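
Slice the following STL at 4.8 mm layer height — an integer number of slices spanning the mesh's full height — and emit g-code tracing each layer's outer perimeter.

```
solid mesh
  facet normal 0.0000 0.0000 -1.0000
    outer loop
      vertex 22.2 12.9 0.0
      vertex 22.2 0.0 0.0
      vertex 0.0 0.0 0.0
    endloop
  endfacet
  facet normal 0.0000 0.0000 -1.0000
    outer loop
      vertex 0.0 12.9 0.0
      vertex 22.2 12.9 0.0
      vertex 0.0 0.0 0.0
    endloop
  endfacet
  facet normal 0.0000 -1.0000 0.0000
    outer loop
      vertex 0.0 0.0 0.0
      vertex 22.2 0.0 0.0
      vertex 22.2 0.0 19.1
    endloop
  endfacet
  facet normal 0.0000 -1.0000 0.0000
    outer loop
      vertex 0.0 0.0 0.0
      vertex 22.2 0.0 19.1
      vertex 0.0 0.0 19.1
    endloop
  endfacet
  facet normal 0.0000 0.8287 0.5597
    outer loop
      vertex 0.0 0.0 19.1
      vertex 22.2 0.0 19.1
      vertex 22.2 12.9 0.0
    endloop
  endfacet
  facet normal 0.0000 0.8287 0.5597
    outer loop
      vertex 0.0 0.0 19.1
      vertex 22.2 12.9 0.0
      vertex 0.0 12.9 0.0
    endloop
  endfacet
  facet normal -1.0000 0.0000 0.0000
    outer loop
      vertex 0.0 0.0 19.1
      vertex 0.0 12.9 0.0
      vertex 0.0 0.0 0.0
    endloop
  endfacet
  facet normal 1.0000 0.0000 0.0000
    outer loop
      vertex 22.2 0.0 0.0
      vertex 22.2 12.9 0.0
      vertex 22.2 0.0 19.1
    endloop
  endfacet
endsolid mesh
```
; perimeter-only toolpath
G21 ; units = mm
G90 ; absolute positioning
G28 ; home
; layer 1
G0 Z4.8
G0 X0.0 Y0.0
G1 X22.2 Y0.0
G1 X22.2 Y9.7
G1 X0.0 Y9.7
G1 X0.0 Y0.0
; layer 2
G0 Z9.6
G0 X0.0 Y0.0
G1 X22.2 Y0.0
G1 X22.2 Y6.5
G1 X0.0 Y6.5
G1 X0.0 Y0.0
; layer 3
G0 Z14.3
G0 X0.0 Y0.0
G1 X22.2 Y0.0
G1 X22.2 Y3.2
G1 X0.0 Y3.2
G1 X0.0 Y0.0
M2 ; end

The solid is a wedge (ramp): 22.2 × 12.9 mm base, rising to 19.1 mm along the y=0 edge and sloping linearly to z=0 at y=12.9. Slicing at Δz = 4.8 mm — 4 equal slices spanning the solid's height, so layer i sits at z = i·h/4 — gives 3 non-empty perimeters. Each is a 4-segment closed polygon; G0 lifts to the layer z and rapids to the start vertex, then G1 traces the edges. The cross-section shrinks linearly with z (the slice at the apex is degenerate and omitted).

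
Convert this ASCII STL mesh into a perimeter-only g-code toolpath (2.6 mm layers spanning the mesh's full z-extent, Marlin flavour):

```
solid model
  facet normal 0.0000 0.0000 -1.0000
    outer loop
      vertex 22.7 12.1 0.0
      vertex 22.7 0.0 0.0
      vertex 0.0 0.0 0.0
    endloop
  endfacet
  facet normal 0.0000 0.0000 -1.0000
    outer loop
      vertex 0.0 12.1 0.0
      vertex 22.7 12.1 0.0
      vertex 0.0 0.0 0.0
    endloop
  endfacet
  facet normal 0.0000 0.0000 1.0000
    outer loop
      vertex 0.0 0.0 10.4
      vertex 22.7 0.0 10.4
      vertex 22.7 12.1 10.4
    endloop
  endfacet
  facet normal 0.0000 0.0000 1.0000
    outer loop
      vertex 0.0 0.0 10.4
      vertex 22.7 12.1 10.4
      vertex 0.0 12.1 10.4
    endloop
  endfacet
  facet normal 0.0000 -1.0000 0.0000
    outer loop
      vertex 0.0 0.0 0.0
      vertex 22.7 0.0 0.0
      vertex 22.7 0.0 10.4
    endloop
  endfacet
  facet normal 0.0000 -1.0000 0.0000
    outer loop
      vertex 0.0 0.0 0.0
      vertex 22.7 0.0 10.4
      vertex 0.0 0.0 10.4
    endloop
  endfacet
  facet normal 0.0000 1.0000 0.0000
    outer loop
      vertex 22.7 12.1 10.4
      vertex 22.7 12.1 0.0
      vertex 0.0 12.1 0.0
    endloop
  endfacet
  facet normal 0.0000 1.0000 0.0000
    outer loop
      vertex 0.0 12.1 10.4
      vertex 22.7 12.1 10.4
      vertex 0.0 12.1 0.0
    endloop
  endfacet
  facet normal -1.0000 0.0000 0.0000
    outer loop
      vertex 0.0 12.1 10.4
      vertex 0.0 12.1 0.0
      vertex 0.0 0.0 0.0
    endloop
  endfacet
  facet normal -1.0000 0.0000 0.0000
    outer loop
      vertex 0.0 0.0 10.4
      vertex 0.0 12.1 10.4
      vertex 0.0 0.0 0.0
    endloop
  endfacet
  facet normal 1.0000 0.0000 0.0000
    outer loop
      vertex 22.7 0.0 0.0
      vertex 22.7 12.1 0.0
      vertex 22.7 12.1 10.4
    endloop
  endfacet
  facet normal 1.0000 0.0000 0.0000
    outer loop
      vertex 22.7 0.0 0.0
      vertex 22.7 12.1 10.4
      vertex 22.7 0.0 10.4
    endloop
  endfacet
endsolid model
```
; perimeter-only toolpath
G21 ; units = mm
G90 ; absolute positioning
G28 ; home
; layer 1
G0 Z2.6
G0 X0.0 Y0.0
G1 X22.7 Y0.0
G1 X22.7 Y12.1
G1 X0.0 Y12.1
G1 X0.0 Y0.0
; layer 2
G0 Z5.2
G0 X0.0 Y0.0
G1 X22.7 Y0.0
G1 X22.7 Y12.1
G1 X0.0 Y12.1
G1 X0.0 Y0.0
; layer 3
G0 Z7.8
G0 X0.0 Y0.0
G1 X22.7 Y0.0
G1 X22.7 Y12.1
G1 X0.0 Y12.1
G1 X0.0 Y0.0
; layer 4
G0 Z10.4
G0 X0.0 Y0.0
G1 X22.7 Y0.0
G1 X22.7 Y12.1
G1 X0.0 Y12.1
G1 X0.0 Y0.0
M2 ; end

The solid is a rectangular box, roughly 22.7 × 12.1 mm footprint and 10.4 mm tall. Slicing at Δz = 2.6 mm — 4 equal slices spanning the solid's height, so layer i sits at z = i·h/4 — gives 4 non-empty perimeters. Each is a 4-segment closed polygon; G0 lifts to the layer z and rapids to the start vertex, then G1 traces the edges.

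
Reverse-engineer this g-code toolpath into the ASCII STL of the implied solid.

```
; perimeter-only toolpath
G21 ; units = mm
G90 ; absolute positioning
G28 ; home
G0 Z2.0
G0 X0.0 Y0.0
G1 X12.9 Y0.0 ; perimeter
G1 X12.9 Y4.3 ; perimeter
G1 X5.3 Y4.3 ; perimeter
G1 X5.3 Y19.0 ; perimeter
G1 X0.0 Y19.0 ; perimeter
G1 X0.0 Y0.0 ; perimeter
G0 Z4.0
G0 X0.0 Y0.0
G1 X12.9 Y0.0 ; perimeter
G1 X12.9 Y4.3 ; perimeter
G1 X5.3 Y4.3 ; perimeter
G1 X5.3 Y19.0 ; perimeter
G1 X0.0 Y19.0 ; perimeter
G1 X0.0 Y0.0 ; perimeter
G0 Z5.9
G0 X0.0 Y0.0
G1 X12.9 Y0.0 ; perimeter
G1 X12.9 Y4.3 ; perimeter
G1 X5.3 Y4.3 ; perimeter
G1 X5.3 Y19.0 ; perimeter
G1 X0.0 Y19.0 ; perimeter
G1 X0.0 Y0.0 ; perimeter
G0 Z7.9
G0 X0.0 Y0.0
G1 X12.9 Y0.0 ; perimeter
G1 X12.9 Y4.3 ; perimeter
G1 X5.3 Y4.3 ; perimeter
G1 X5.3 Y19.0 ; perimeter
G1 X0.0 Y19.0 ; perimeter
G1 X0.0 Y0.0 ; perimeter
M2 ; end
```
solid part
  facet normal 0.0000 0.0000 -1.0000
    outer loop
      vertex 12.9 4.3 0.0
      vertex 12.9 0.0 0.0
      vertex 0.0 0.0 0.0
    endloop
  endfacet
  facet normal 0.0000 0.0000 -1.0000
    outer loop
      vertex 5.3 4.3 0.0
      vertex 12.9 4.3 0.0
      vertex 0.0 0.0 0.0
    endloop
  endfacet
  facet normal 0.0000 0.0000 -1.0000
    outer loop
      vertex 5.3 19.0 0.0
      vertex 5.3 4.3 0.0
      vertex 0.0 0.0 0.0
    endloop
  endfacet
  facet normal 0.0000 0.0000 -1.0000
    outer loop
      vertex 0.0 19.0 0.0
      vertex 5.3 19.0 0.0
      vertex 0.0 0.0 0.0
    endloop
  endfacet
  facet normal 0.0000 0.0000 1.0000
    outer loop
      vertex 0.0 0.0 7.9
      vertex 12.9 0.0 7.9
      vertex 12.9 4.3 7.9
    endloop
  endfacet
  facet normal 0.0000 0.0000 1.0000
    outer loop
      vertex 0.0 0.0 7.9
      vertex 12.9 4.3 7.9
      vertex 5.3 4.3 7.9
    endloop
  endfacet
  facet normal 0.0000 0.0000 1.0000
    outer loop
      vertex 0.0 0.0 7.9
      vertex 5.3 4.3 7.9
      vertex 5.3 19.0 7.9
    endloop
  endfacet
  facet normal 0.0000 0.0000 1.0000
    outer loop
      vertex 0.0 0.0 7.9
      vertex 5.3 19.0 7.9
      vertex 0.0 19.0 7.9
    endloop
  endfacet
  facet normal 0.0000 -1.0000 0.0000
    outer loop
      vertex 0.0 0.0 0.0
      vertex 12.9 0.0 0.0
      vertex 12.9 0.0 7.9
    endloop
  endfacet
  facet normal 0.0000 -1.0000 0.0000
    outer loop
      vertex 0.0 0.0 0.0
      vertex 12.9 0.0 7.9
      vertex 0.0 0.0 7.9
    endloop
  endfacet
  facet normal 1.0000 0.0000 0.0000
    outer loop
      vertex 12.9 0.0 0.0
      vertex 12.9 4.3 0.0
      vertex 12.9 4.3 7.9
    endloop
  endfacet
  facet normal 1.0000 0.0000 0.0000
    outer loop
      vertex 12.9 0.0 0.0
      vertex 12.9 4.3 7.9
      vertex 12.9 0.0 7.9
    endloop
  endfacet
  facet normal 0.0000 1.0000 0.0000
    outer loop
      vertex 12.9 4.3 0.0
      vertex 5.3 4.3 0.0
      vertex 5.3 4.3 7.9
    endloop
  endfacet
  facet normal 0.0000 1.0000 0.0000
    outer loop
      vertex 12.9 4.3 0.0
      vertex 5.3 4.3 7.9
      vertex 12.9 4.3 7.9
    endloop
  endfacet
  facet normal 1.0000 0.0000 0.0000
    outer loop
      vertex 5.3 4.3 0.0
      vertex 5.3 19.0 0.0
      vertex 5.3 19.0 7.9
    endloop
  endfacet
  facet normal 1.0000 0.0000 0.0000
    outer loop
      vertex 5.3 4.3 0.0
      vertex 5.3 19.0 7.9
      vertex 5.3 4.3 7.9
    endloop
  endfacet
  facet normal 0.0000 1.0000 0.0000
    outer loop
      vertex 5.3 19.0 0.0
      vertex 0.0 19.0 0.0
      vertex 0.0 19.0 7.9
    endloop
  endfacet
  facet normal 0.0000 1.0000 0.0000
    outer loop
      vertex 5.3 19.0 0.0
      vertex 0.0 19.0 7.9
      vertex 5.3 19.0 7.9
    endloop
  endfacet
  facet normal -1.0000 0.0000 0.0000
    outer loop
      vertex 0.0 19.0 0.0
      vertex 0.0 0.0 0.0
      vertex 0.0 0.0 7.9
    endloop
  endfacet
  facet normal -1.0000 0.0000 0.0000
    outer loop
      vertex 0.0 19.0 0.0
      vertex 0.0 0.0 7.9
      vertex 0.0 19.0 7.9
    endloop
  endfacet
endsolid part

The G0 Z moves step by Δz≈2.0 mm. Every layer's G1 loop is the same polygon, so the solid is a straight extrusion of it from z=0 to z≈7.9. Closing with flat bottom and top caps and triangulating gives 20 facets — an L-shaped prism: outer 12.9 × 19 mm, arm thicknesses ≈ 4.3 mm (horizontal) and 5.3 mm (vertical), extruded 7.9 mm in z.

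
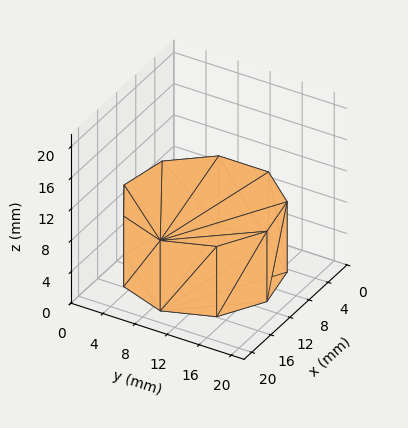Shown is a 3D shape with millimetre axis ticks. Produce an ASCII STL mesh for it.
Reading the render: the shape is a regular 9-sided prism (a cylinder approximated with 9 flat sides), circumscribed radius ≈ 9 mm, height ≈ 9 mm (dimensions read to the nearest mm from the axis ticks). For the STL, each face is triangulated and given an outward normal.

solid part
  facet normal 0.0000 0.0000 -1.0000
    outer loop
      vertex 10.6 17.9 0.0
      vertex 15.9 14.8 0.0
      vertex 18.0 9.0 0.0
    endloop
  endfacet
  facet normal 0.0000 0.0000 -1.0000
    outer loop
      vertex 4.5 16.8 0.0
      vertex 10.6 17.9 0.0
      vertex 18.0 9.0 0.0
    endloop
  endfacet
  facet normal 0.0000 0.0000 -1.0000
    outer loop
      vertex 0.5 12.1 0.0
      vertex 4.5 16.8 0.0
      vertex 18.0 9.0 0.0
    endloop
  endfacet
  facet normal 0.0000 0.0000 -1.0000
    outer loop
      vertex 0.5 5.9 0.0
      vertex 0.5 12.1 0.0
      vertex 18.0 9.0 0.0
    endloop
  endfacet
  facet normal 0.0000 0.0000 -1.0000
    outer loop
      vertex 4.5 1.2 0.0
      vertex 0.5 5.9 0.0
      vertex 18.0 9.0 0.0
    endloop
  endfacet
  facet normal 0.0000 0.0000 -1.0000
    outer loop
      vertex 10.6 0.1 0.0
      vertex 4.5 1.2 0.0
      vertex 18.0 9.0 0.0
    endloop
  endfacet
  facet normal 0.0000 0.0000 -1.0000
    outer loop
      vertex 15.9 3.2 0.0
      vertex 10.6 0.1 0.0
      vertex 18.0 9.0 0.0
    endloop
  endfacet
  facet normal 0.0000 0.0000 1.0000
    outer loop
      vertex 18.0 9.0 9.0
      vertex 15.9 14.8 9.0
      vertex 10.6 17.9 9.0
    endloop
  endfacet
  facet normal 0.0000 0.0000 1.0000
    outer loop
      vertex 18.0 9.0 9.0
      vertex 10.6 17.9 9.0
      vertex 4.5 16.8 9.0
    endloop
  endfacet
  facet normal 0.0000 0.0000 1.0000
    outer loop
      vertex 18.0 9.0 9.0
      vertex 4.5 16.8 9.0
      vertex 0.5 12.1 9.0
    endloop
  endfacet
  facet normal 0.0000 0.0000 1.0000
    outer loop
      vertex 18.0 9.0 9.0
      vertex 0.5 12.1 9.0
      vertex 0.5 5.9 9.0
    endloop
  endfacet
  facet normal 0.0000 0.0000 1.0000
    outer loop
      vertex 18.0 9.0 9.0
      vertex 0.5 5.9 9.0
      vertex 4.5 1.2 9.0
    endloop
  endfacet
  facet normal 0.0000 0.0000 1.0000
    outer loop
      vertex 18.0 9.0 9.0
      vertex 4.5 1.2 9.0
      vertex 10.6 0.1 9.0
    endloop
  endfacet
  facet normal 0.0000 0.0000 1.0000
    outer loop
      vertex 18.0 9.0 9.0
      vertex 10.6 0.1 9.0
      vertex 15.9 3.2 9.0
    endloop
  endfacet
  facet normal 0.9403 0.3404 0.0000
    outer loop
      vertex 18.0 9.0 0.0
      vertex 15.9 14.8 0.0
      vertex 15.9 14.8 9.0
    endloop
  endfacet
  facet normal 0.9403 0.3404 0.0000
    outer loop
      vertex 18.0 9.0 0.0
      vertex 15.9 14.8 9.0
      vertex 18.0 9.0 9.0
    endloop
  endfacet
  facet normal 0.5049 0.8632 0.0000
    outer loop
      vertex 15.9 14.8 0.0
      vertex 10.6 17.9 0.0
      vertex 10.6 17.9 9.0
    endloop
  endfacet
  facet normal 0.5049 0.8632 0.0000
    outer loop
      vertex 15.9 14.8 0.0
      vertex 10.6 17.9 9.0
      vertex 15.9 14.8 9.0
    endloop
  endfacet
  facet normal -0.1775 0.9841 0.0000
    outer loop
      vertex 10.6 17.9 0.0
      vertex 4.5 16.8 0.0
      vertex 4.5 16.8 9.0
    endloop
  endfacet
  facet normal -0.1775 0.9841 0.0000
    outer loop
      vertex 10.6 17.9 0.0
      vertex 4.5 16.8 9.0
      vertex 10.6 17.9 9.0
    endloop
  endfacet
  facet normal -0.7615 0.6481 0.0000
    outer loop
      vertex 4.5 16.8 0.0
      vertex 0.5 12.1 0.0
      vertex 0.5 12.1 9.0
    endloop
  endfacet
  facet normal -0.7615 0.6481 0.0000
    outer loop
      vertex 4.5 16.8 0.0
      vertex 0.5 12.1 9.0
      vertex 4.5 16.8 9.0
    endloop
  endfacet
  facet normal -1.0000 0.0000 0.0000
    outer loop
      vertex 0.5 12.1 0.0
      vertex 0.5 5.9 0.0
      vertex 0.5 5.9 9.0
    endloop
  endfacet
  facet normal -1.0000 0.0000 0.0000
    outer loop
      vertex 0.5 12.1 0.0
      vertex 0.5 5.9 9.0
      vertex 0.5 12.1 9.0
    endloop
  endfacet
  facet normal -0.7615 -0.6481 0.0000
    outer loop
      vertex 0.5 5.9 0.0
      vertex 4.5 1.2 0.0
      vertex 4.5 1.2 9.0
    endloop
  endfacet
  facet normal -0.7615 -0.6481 0.0000
    outer loop
      vertex 0.5 5.9 0.0
      vertex 4.5 1.2 9.0
      vertex 0.5 5.9 9.0
    endloop
  endfacet
  facet normal -0.1775 -0.9841 0.0000
    outer loop
      vertex 4.5 1.2 0.0
      vertex 10.6 0.1 0.0
      vertex 10.6 0.1 9.0
    endloop
  endfacet
  facet normal -0.1775 -0.9841 0.0000
    outer loop
      vertex 4.5 1.2 0.0
      vertex 10.6 0.1 9.0
      vertex 4.5 1.2 9.0
    endloop
  endfacet
  facet normal 0.5049 -0.8632 0.0000
    outer loop
      vertex 10.6 0.1 0.0
      vertex 15.9 3.2 0.0
      vertex 15.9 3.2 9.0
    endloop
  endfacet
  facet normal 0.5049 -0.8632 0.0000
    outer loop
      vertex 10.6 0.1 0.0
      vertex 15.9 3.2 9.0
      vertex 10.6 0.1 9.0
    endloop
  endfacet
  facet normal 0.9403 -0.3404 0.0000
    outer loop
      vertex 15.9 3.2 0.0
      vertex 18.0 9.0 0.0
      vertex 18.0 9.0 9.0
    endloop
  endfacet
  facet normal 0.9403 -0.3404 0.0000
    outer loop
      vertex 15.9 3.2 0.0
      vertex 18.0 9.0 9.0
      vertex 15.9 3.2 9.0
    endloop
  endfacet
endsolid part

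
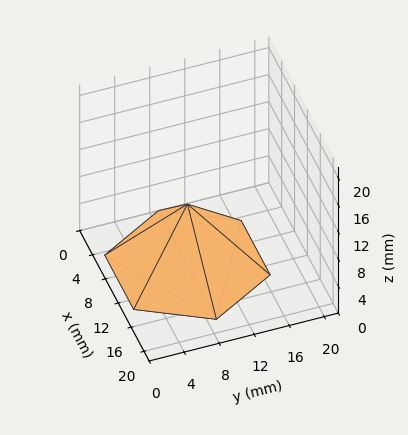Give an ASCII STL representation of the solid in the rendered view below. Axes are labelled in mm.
Reading the render: the shape is a regular 6-sided pyramid, base circumscribed radius ≈ 9 mm, apex at z ≈ 9 mm (dimensions read to the nearest mm from the axis ticks). For the STL, each face is triangulated and given an outward normal.

solid part
  facet normal 0.0000 0.0000 -1.0000
    outer loop
      vertex 4.50 16.79 0.00
      vertex 13.50 16.79 0.00
      vertex 18.00 9.00 0.00
    endloop
  endfacet
  facet normal 0.0000 0.0000 -1.0000
    outer loop
      vertex 0.00 9.00 0.00
      vertex 4.50 16.79 0.00
      vertex 18.00 9.00 0.00
    endloop
  endfacet
  facet normal 0.0000 0.0000 -1.0000
    outer loop
      vertex 4.50 1.21 0.00
      vertex 0.00 9.00 0.00
      vertex 18.00 9.00 0.00
    endloop
  endfacet
  facet normal 0.0000 0.0000 -1.0000
    outer loop
      vertex 13.50 1.21 0.00
      vertex 4.50 1.21 0.00
      vertex 18.00 9.00 0.00
    endloop
  endfacet
  facet normal 0.6546 0.3781 0.6546
    outer loop
      vertex 18.00 9.00 0.00
      vertex 13.50 16.79 0.00
      vertex 9.00 9.00 9.00
    endloop
  endfacet
  facet normal 0.0000 0.7561 0.6545
    outer loop
      vertex 13.50 16.79 0.00
      vertex 4.50 16.79 0.00
      vertex 9.00 9.00 9.00
    endloop
  endfacet
  facet normal -0.6546 0.3781 0.6546
    outer loop
      vertex 4.50 16.79 0.00
      vertex 0.00 9.00 0.00
      vertex 9.00 9.00 9.00
    endloop
  endfacet
  facet normal -0.6546 -0.3781 0.6546
    outer loop
      vertex 0.00 9.00 0.00
      vertex 4.50 1.21 0.00
      vertex 9.00 9.00 9.00
    endloop
  endfacet
  facet normal 0.0000 -0.7561 0.6545
    outer loop
      vertex 4.50 1.21 0.00
      vertex 13.50 1.21 0.00
      vertex 9.00 9.00 9.00
    endloop
  endfacet
  facet normal 0.6546 -0.3781 0.6546
    outer loop
      vertex 13.50 1.21 0.00
      vertex 18.00 9.00 0.00
      vertex 9.00 9.00 9.00
    endloop
  endfacet
endsolid part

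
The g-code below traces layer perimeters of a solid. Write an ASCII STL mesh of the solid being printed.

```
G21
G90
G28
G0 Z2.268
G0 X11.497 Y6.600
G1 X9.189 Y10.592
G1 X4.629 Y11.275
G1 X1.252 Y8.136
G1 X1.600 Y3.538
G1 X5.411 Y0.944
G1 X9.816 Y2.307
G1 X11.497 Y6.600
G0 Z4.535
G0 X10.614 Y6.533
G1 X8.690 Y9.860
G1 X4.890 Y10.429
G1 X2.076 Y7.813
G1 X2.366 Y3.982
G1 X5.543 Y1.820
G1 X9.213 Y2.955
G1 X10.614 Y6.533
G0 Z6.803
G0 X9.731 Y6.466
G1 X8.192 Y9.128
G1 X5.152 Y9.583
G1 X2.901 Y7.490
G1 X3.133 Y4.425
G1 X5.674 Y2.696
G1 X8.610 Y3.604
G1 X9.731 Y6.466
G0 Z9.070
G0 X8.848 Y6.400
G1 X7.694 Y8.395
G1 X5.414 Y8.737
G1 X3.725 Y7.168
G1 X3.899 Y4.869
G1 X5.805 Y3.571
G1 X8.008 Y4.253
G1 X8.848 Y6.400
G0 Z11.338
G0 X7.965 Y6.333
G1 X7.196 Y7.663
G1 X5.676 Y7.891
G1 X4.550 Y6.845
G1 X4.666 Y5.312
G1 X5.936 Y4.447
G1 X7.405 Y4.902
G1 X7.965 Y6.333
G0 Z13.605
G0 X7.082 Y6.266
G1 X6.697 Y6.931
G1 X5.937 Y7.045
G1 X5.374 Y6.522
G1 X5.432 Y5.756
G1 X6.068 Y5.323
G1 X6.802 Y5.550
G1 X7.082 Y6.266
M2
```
solid part
  facet normal 0.0000 0.0000 -1.0000
    outer loop
      vertex 4.367 12.121 0.000
      vertex 9.687 11.324 0.000
      vertex 12.380 6.667 0.000
    endloop
  endfacet
  facet normal 0.0000 0.0000 -1.0000
    outer loop
      vertex 0.427 8.459 0.000
      vertex 4.367 12.121 0.000
      vertex 12.380 6.667 0.000
    endloop
  endfacet
  facet normal 0.0000 0.0000 -1.0000
    outer loop
      vertex 0.833 3.095 0.000
      vertex 0.427 8.459 0.000
      vertex 12.380 6.667 0.000
    endloop
  endfacet
  facet normal 0.0000 0.0000 -1.0000
    outer loop
      vertex 5.280 0.068 0.000
      vertex 0.833 3.095 0.000
      vertex 12.380 6.667 0.000
    endloop
  endfacet
  facet normal 0.0000 0.0000 -1.0000
    outer loop
      vertex 10.419 1.658 0.000
      vertex 5.280 0.068 0.000
      vertex 12.380 6.667 0.000
    endloop
  endfacet
  facet normal 0.8166 0.4722 0.3319
    outer loop
      vertex 12.380 6.667 0.000
      vertex 9.687 11.324 0.000
      vertex 6.199 6.199 15.873
    endloop
  endfacet
  facet normal 0.1398 0.9329 0.3319
    outer loop
      vertex 9.687 11.324 0.000
      vertex 4.367 12.121 0.000
      vertex 6.199 6.199 15.873
    endloop
  endfacet
  facet normal -0.6422 0.6910 0.3319
    outer loop
      vertex 4.367 12.121 0.000
      vertex 0.427 8.459 0.000
      vertex 6.199 6.199 15.873
    endloop
  endfacet
  facet normal -0.9406 -0.0712 0.3319
    outer loop
      vertex 0.427 8.459 0.000
      vertex 0.833 3.095 0.000
      vertex 6.199 6.199 15.873
    endloop
  endfacet
  facet normal -0.5308 -0.7798 0.3319
    outer loop
      vertex 0.833 3.095 0.000
      vertex 5.280 0.068 0.000
      vertex 6.199 6.199 15.873
    endloop
  endfacet
  facet normal 0.2788 -0.9012 0.3319
    outer loop
      vertex 5.280 0.068 0.000
      vertex 10.419 1.658 0.000
      vertex 6.199 6.199 15.873
    endloop
  endfacet
  facet normal 0.8784 -0.3439 0.3319
    outer loop
      vertex 10.419 1.658 0.000
      vertex 12.380 6.667 0.000
      vertex 6.199 6.199 15.873
    endloop
  endfacet
endsolid part

The G0 Z moves step by Δz≈2.268 mm. The G1 loops shrink linearly with z, so the solid tapers from its base footprint up to z≈15.9. Closing with a flat bottom cap and the tapered top and triangulating gives 12 facets — a regular 7-sided pyramid, base circumscribed radius ≈ 6.2 mm, apex at z ≈ 15.9 mm.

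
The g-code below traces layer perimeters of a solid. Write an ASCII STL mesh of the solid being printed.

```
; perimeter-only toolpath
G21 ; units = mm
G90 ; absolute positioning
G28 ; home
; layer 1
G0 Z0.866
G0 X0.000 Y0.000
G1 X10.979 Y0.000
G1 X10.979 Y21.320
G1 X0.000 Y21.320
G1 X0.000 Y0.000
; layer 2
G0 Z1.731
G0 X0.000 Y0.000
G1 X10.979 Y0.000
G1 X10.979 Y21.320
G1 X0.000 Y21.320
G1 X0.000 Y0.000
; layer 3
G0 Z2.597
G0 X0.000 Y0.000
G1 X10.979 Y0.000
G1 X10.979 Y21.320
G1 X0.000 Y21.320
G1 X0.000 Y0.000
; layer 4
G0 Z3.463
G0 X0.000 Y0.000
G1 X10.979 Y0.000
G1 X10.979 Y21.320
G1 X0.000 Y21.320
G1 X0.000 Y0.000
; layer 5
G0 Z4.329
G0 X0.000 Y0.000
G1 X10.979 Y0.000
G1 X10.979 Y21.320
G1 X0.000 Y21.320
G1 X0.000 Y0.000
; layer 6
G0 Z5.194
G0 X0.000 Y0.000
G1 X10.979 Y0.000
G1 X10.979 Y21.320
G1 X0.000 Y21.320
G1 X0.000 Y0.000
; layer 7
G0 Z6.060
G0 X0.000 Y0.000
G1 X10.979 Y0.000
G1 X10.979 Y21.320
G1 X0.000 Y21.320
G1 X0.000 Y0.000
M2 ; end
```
solid part
  facet normal 0.0000 0.0000 -1.0000
    outer loop
      vertex 10.979 21.320 0.000
      vertex 10.979 0.000 0.000
      vertex 0.000 0.000 0.000
    endloop
  endfacet
  facet normal 0.0000 0.0000 -1.0000
    outer loop
      vertex 0.000 21.320 0.000
      vertex 10.979 21.320 0.000
      vertex 0.000 0.000 0.000
    endloop
  endfacet
  facet normal 0.0000 0.0000 1.0000
    outer loop
      vertex 0.000 0.000 6.060
      vertex 10.979 0.000 6.060
      vertex 10.979 21.320 6.060
    endloop
  endfacet
  facet normal 0.0000 0.0000 1.0000
    outer loop
      vertex 0.000 0.000 6.060
      vertex 10.979 21.320 6.060
      vertex 0.000 21.320 6.060
    endloop
  endfacet
  facet normal 0.0000 -1.0000 0.0000
    outer loop
      vertex 0.000 0.000 0.000
      vertex 10.979 0.000 0.000
      vertex 10.979 0.000 6.060
    endloop
  endfacet
  facet normal 0.0000 -1.0000 0.0000
    outer loop
      vertex 0.000 0.000 0.000
      vertex 10.979 0.000 6.060
      vertex 0.000 0.000 6.060
    endloop
  endfacet
  facet normal 0.0000 1.0000 0.0000
    outer loop
      vertex 10.979 21.320 6.060
      vertex 10.979 21.320 0.000
      vertex 0.000 21.320 0.000
    endloop
  endfacet
  facet normal 0.0000 1.0000 0.0000
    outer loop
      vertex 0.000 21.320 6.060
      vertex 10.979 21.320 6.060
      vertex 0.000 21.320 0.000
    endloop
  endfacet
  facet normal -1.0000 0.0000 0.0000
    outer loop
      vertex 0.000 21.320 6.060
      vertex 0.000 21.320 0.000
      vertex 0.000 0.000 0.000
    endloop
  endfacet
  facet normal -1.0000 0.0000 0.0000
    outer loop
      vertex 0.000 0.000 6.060
      vertex 0.000 21.320 6.060
      vertex 0.000 0.000 0.000
    endloop
  endfacet
  facet normal 1.0000 0.0000 0.0000
    outer loop
      vertex 10.979 0.000 0.000
      vertex 10.979 21.320 0.000
      vertex 10.979 21.320 6.060
    endloop
  endfacet
  facet normal 1.0000 0.0000 0.0000
    outer loop
      vertex 10.979 0.000 0.000
      vertex 10.979 21.320 6.060
      vertex 10.979 0.000 6.060
    endloop
  endfacet
endsolid part

The G0 Z moves step by Δz≈0.866 mm. Every layer's G1 loop is the same polygon, so the solid is a straight extrusion of it from z=0 to z≈6.06. Closing with flat bottom and top caps and triangulating gives 12 facets — a rectangular box, roughly 11 × 21.3 mm footprint and 6.06 mm tall.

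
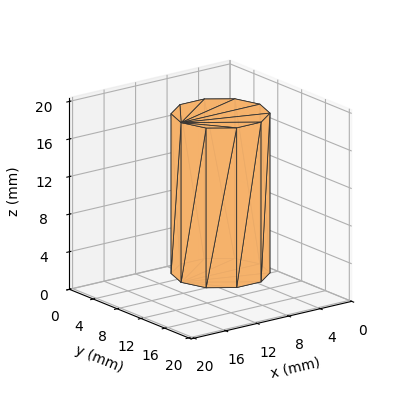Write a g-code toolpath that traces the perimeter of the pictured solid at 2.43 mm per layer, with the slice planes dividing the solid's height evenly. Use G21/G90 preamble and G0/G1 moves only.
Reading the render: the shape is a regular 10-sided prism (a cylinder approximated with 10 flat sides), circumscribed radius ≈ 5 mm, height ≈ 17 mm (dimensions read to the nearest mm from the axis ticks). For the g-code, the solid's height is divided into equal slices at the stated Δz and each level perimeter traced with G1 moves after a G0 lift.

; perimeter-only toolpath
G21 ; units = mm
G90 ; absolute positioning
G28 ; home
; layer 1
G0 Z2.43
G0 X10.00 Y5.00
G1 X9.05 Y7.94
G1 X6.55 Y9.76
G1 X3.45 Y9.76
G1 X0.95 Y7.94
G1 X0.00 Y5.00
G1 X0.95 Y2.06
G1 X3.45 Y0.24
G1 X6.55 Y0.24
G1 X9.05 Y2.06
G1 X10.00 Y5.00
; layer 2
G0 Z4.86
G0 X10.00 Y5.00
G1 X9.05 Y7.94
G1 X6.55 Y9.76
G1 X3.45 Y9.76
G1 X0.95 Y7.94
G1 X0.00 Y5.00
G1 X0.95 Y2.06
G1 X3.45 Y0.24
G1 X6.55 Y0.24
G1 X9.05 Y2.06
G1 X10.00 Y5.00
; layer 3
G0 Z7.29
G0 X10.00 Y5.00
G1 X9.05 Y7.94
G1 X6.55 Y9.76
G1 X3.45 Y9.76
G1 X0.95 Y7.94
G1 X0.00 Y5.00
G1 X0.95 Y2.06
G1 X3.45 Y0.24
G1 X6.55 Y0.24
G1 X9.05 Y2.06
G1 X10.00 Y5.00
; layer 4
G0 Z9.71
G0 X10.00 Y5.00
G1 X9.05 Y7.94
G1 X6.55 Y9.76
G1 X3.45 Y9.76
G1 X0.95 Y7.94
G1 X0.00 Y5.00
G1 X0.95 Y2.06
G1 X3.45 Y0.24
G1 X6.55 Y0.24
G1 X9.05 Y2.06
G1 X10.00 Y5.00
; layer 5
G0 Z12.14
G0 X10.00 Y5.00
G1 X9.05 Y7.94
G1 X6.55 Y9.76
G1 X3.45 Y9.76
G1 X0.95 Y7.94
G1 X0.00 Y5.00
G1 X0.95 Y2.06
G1 X3.45 Y0.24
G1 X6.55 Y0.24
G1 X9.05 Y2.06
G1 X10.00 Y5.00
; layer 6
G0 Z14.57
G0 X10.00 Y5.00
G1 X9.05 Y7.94
G1 X6.55 Y9.76
G1 X3.45 Y9.76
G1 X0.95 Y7.94
G1 X0.00 Y5.00
G1 X0.95 Y2.06
G1 X3.45 Y0.24
G1 X6.55 Y0.24
G1 X9.05 Y2.06
G1 X10.00 Y5.00
; layer 7
G0 Z17.00
G0 X10.00 Y5.00
G1 X9.05 Y7.94
G1 X6.55 Y9.76
G1 X3.45 Y9.76
G1 X0.95 Y7.94
G1 X0.00 Y5.00
G1 X0.95 Y2.06
G1 X3.45 Y0.24
G1 X6.55 Y0.24
G1 X9.05 Y2.06
G1 X10.00 Y5.00
M2 ; end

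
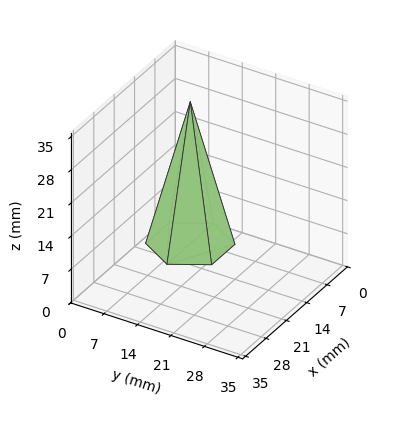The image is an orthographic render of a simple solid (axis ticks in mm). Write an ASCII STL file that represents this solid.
Reading the render: the shape is a regular 6-sided pyramid, base circumscribed radius ≈ 8 mm, apex at z ≈ 30 mm (dimensions read to the nearest mm from the axis ticks). For the STL, each face is triangulated and given an outward normal.

solid part
  facet normal 0.0000 0.0000 -1.0000
    outer loop
      vertex 4.0 14.9 0.0
      vertex 12.0 14.9 0.0
      vertex 16.0 8.0 0.0
    endloop
  endfacet
  facet normal 0.0000 0.0000 -1.0000
    outer loop
      vertex 0.0 8.0 0.0
      vertex 4.0 14.9 0.0
      vertex 16.0 8.0 0.0
    endloop
  endfacet
  facet normal 0.0000 0.0000 -1.0000
    outer loop
      vertex 4.0 1.1 0.0
      vertex 0.0 8.0 0.0
      vertex 16.0 8.0 0.0
    endloop
  endfacet
  facet normal 0.0000 0.0000 -1.0000
    outer loop
      vertex 12.0 1.1 0.0
      vertex 4.0 1.1 0.0
      vertex 16.0 8.0 0.0
    endloop
  endfacet
  facet normal 0.8430 0.4887 0.2248
    outer loop
      vertex 16.0 8.0 0.0
      vertex 12.0 14.9 0.0
      vertex 8.0 8.0 30.0
    endloop
  endfacet
  facet normal 0.0000 0.9746 0.2241
    outer loop
      vertex 12.0 14.9 0.0
      vertex 4.0 14.9 0.0
      vertex 8.0 8.0 30.0
    endloop
  endfacet
  facet normal -0.8430 0.4887 0.2248
    outer loop
      vertex 4.0 14.9 0.0
      vertex 0.0 8.0 0.0
      vertex 8.0 8.0 30.0
    endloop
  endfacet
  facet normal -0.8430 -0.4887 0.2248
    outer loop
      vertex 0.0 8.0 0.0
      vertex 4.0 1.1 0.0
      vertex 8.0 8.0 30.0
    endloop
  endfacet
  facet normal 0.0000 -0.9746 0.2241
    outer loop
      vertex 4.0 1.1 0.0
      vertex 12.0 1.1 0.0
      vertex 8.0 8.0 30.0
    endloop
  endfacet
  facet normal 0.8430 -0.4887 0.2248
    outer loop
      vertex 12.0 1.1 0.0
      vertex 16.0 8.0 0.0
      vertex 8.0 8.0 30.0
    endloop
  endfacet
endsolid part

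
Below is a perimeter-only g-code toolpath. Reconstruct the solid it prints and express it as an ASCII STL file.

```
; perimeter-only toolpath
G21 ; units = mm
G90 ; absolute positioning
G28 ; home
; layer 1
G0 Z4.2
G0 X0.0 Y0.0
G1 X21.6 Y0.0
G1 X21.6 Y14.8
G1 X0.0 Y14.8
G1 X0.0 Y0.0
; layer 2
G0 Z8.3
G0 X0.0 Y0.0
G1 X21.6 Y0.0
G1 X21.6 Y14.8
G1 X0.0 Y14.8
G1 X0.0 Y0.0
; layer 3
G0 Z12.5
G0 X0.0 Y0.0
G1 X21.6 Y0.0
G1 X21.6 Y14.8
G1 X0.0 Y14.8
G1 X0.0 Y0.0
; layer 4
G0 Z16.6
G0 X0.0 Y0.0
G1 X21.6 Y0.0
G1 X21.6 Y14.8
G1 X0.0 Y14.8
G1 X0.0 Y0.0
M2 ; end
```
solid part
  facet normal 0.0000 0.0000 -1.0000
    outer loop
      vertex 21.6 14.8 0.0
      vertex 21.6 0.0 0.0
      vertex 0.0 0.0 0.0
    endloop
  endfacet
  facet normal 0.0000 0.0000 -1.0000
    outer loop
      vertex 0.0 14.8 0.0
      vertex 21.6 14.8 0.0
      vertex 0.0 0.0 0.0
    endloop
  endfacet
  facet normal 0.0000 0.0000 1.0000
    outer loop
      vertex 0.0 0.0 16.6
      vertex 21.6 0.0 16.6
      vertex 21.6 14.8 16.6
    endloop
  endfacet
  facet normal 0.0000 0.0000 1.0000
    outer loop
      vertex 0.0 0.0 16.6
      vertex 21.6 14.8 16.6
      vertex 0.0 14.8 16.6
    endloop
  endfacet
  facet normal 0.0000 -1.0000 0.0000
    outer loop
      vertex 0.0 0.0 0.0
      vertex 21.6 0.0 0.0
      vertex 21.6 0.0 16.6
    endloop
  endfacet
  facet normal 0.0000 -1.0000 0.0000
    outer loop
      vertex 0.0 0.0 0.0
      vertex 21.6 0.0 16.6
      vertex 0.0 0.0 16.6
    endloop
  endfacet
  facet normal 0.0000 1.0000 0.0000
    outer loop
      vertex 21.6 14.8 16.6
      vertex 21.6 14.8 0.0
      vertex 0.0 14.8 0.0
    endloop
  endfacet
  facet normal 0.0000 1.0000 0.0000
    outer loop
      vertex 0.0 14.8 16.6
      vertex 21.6 14.8 16.6
      vertex 0.0 14.8 0.0
    endloop
  endfacet
  facet normal -1.0000 0.0000 0.0000
    outer loop
      vertex 0.0 14.8 16.6
      vertex 0.0 14.8 0.0
      vertex 0.0 0.0 0.0
    endloop
  endfacet
  facet normal -1.0000 0.0000 0.0000
    outer loop
      vertex 0.0 0.0 16.6
      vertex 0.0 14.8 16.6
      vertex 0.0 0.0 0.0
    endloop
  endfacet
  facet normal 1.0000 0.0000 0.0000
    outer loop
      vertex 21.6 0.0 0.0
      vertex 21.6 14.8 0.0
      vertex 21.6 14.8 16.6
    endloop
  endfacet
  facet normal 1.0000 0.0000 0.0000
    outer loop
      vertex 21.6 0.0 0.0
      vertex 21.6 14.8 16.6
      vertex 21.6 0.0 16.6
    endloop
  endfacet
endsolid part

The G0 Z moves step by Δz≈4.2 mm. Every layer's G1 loop is the same polygon, so the solid is a straight extrusion of it from z=0 to z≈16.6. Closing with flat bottom and top caps and triangulating gives 12 facets — a rectangular box, roughly 21.6 × 14.8 mm footprint and 16.6 mm tall.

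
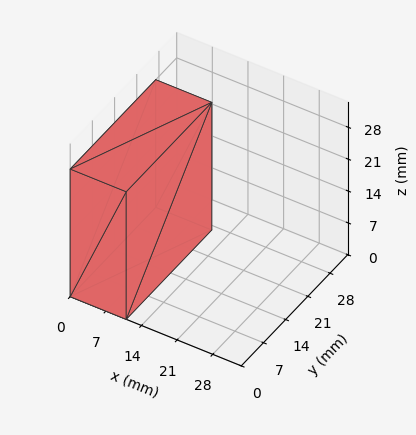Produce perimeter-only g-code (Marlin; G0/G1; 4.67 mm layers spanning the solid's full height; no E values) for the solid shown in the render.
Reading the render: the shape is a rectangular box, roughly 11 × 27 mm footprint and 28 mm tall (dimensions read to the nearest mm from the axis ticks). For the g-code, the solid's height is divided into equal slices at the stated Δz and each level perimeter traced with G1 moves after a G0 lift.

; perimeter-only toolpath
G21 ; units = mm
G90 ; absolute positioning
G28 ; home
; layer 1
G0 Z4.67
G0 X0.00 Y0.00
G1 X11.00 Y0.00
G1 X11.00 Y27.00
G1 X0.00 Y27.00
G1 X0.00 Y0.00
; layer 2
G0 Z9.33
G0 X0.00 Y0.00
G1 X11.00 Y0.00
G1 X11.00 Y27.00
G1 X0.00 Y27.00
G1 X0.00 Y0.00
; layer 3
G0 Z14.00
G0 X0.00 Y0.00
G1 X11.00 Y0.00
G1 X11.00 Y27.00
G1 X0.00 Y27.00
G1 X0.00 Y0.00
; layer 4
G0 Z18.67
G0 X0.00 Y0.00
G1 X11.00 Y0.00
G1 X11.00 Y27.00
G1 X0.00 Y27.00
G1 X0.00 Y0.00
; layer 5
G0 Z23.33
G0 X0.00 Y0.00
G1 X11.00 Y0.00
G1 X11.00 Y27.00
G1 X0.00 Y27.00
G1 X0.00 Y0.00
; layer 6
G0 Z28.00
G0 X0.00 Y0.00
G1 X11.00 Y0.00
G1 X11.00 Y27.00
G1 X0.00 Y27.00
G1 X0.00 Y0.00
M2 ; end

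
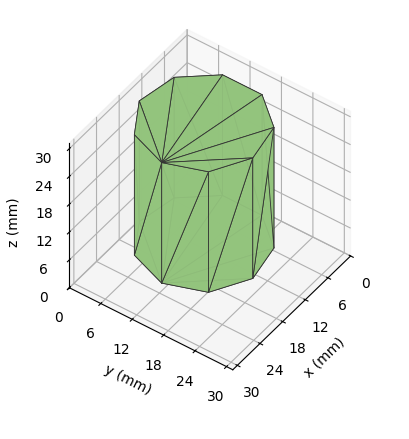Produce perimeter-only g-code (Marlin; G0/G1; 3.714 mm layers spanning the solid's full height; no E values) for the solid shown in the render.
Reading the render: the shape is a regular 9-sided prism (a cylinder approximated with 9 flat sides), circumscribed radius ≈ 11 mm, height ≈ 26 mm (dimensions read to the nearest mm from the axis ticks). For the g-code, the solid's height is divided into equal slices at the stated Δz and each level perimeter traced with G1 moves after a G0 lift.

; perimeter-only toolpath
G21 ; units = mm
G90 ; absolute positioning
G28 ; home
; layer 1
G0 Z3.714
G0 X22.000 Y11.000
G1 X19.426 Y18.071
G1 X12.910 Y21.833
G1 X5.500 Y20.526
G1 X0.663 Y14.762
G1 X0.663 Y7.238
G1 X5.500 Y1.474
G1 X12.910 Y0.167
G1 X19.426 Y3.929
G1 X22.000 Y11.000
; layer 2
G0 Z7.429
G0 X22.000 Y11.000
G1 X19.426 Y18.071
G1 X12.910 Y21.833
G1 X5.500 Y20.526
G1 X0.663 Y14.762
G1 X0.663 Y7.238
G1 X5.500 Y1.474
G1 X12.910 Y0.167
G1 X19.426 Y3.929
G1 X22.000 Y11.000
; layer 3
G0 Z11.143
G0 X22.000 Y11.000
G1 X19.426 Y18.071
G1 X12.910 Y21.833
G1 X5.500 Y20.526
G1 X0.663 Y14.762
G1 X0.663 Y7.238
G1 X5.500 Y1.474
G1 X12.910 Y0.167
G1 X19.426 Y3.929
G1 X22.000 Y11.000
; layer 4
G0 Z14.857
G0 X22.000 Y11.000
G1 X19.426 Y18.071
G1 X12.910 Y21.833
G1 X5.500 Y20.526
G1 X0.663 Y14.762
G1 X0.663 Y7.238
G1 X5.500 Y1.474
G1 X12.910 Y0.167
G1 X19.426 Y3.929
G1 X22.000 Y11.000
; layer 5
G0 Z18.571
G0 X22.000 Y11.000
G1 X19.426 Y18.071
G1 X12.910 Y21.833
G1 X5.500 Y20.526
G1 X0.663 Y14.762
G1 X0.663 Y7.238
G1 X5.500 Y1.474
G1 X12.910 Y0.167
G1 X19.426 Y3.929
G1 X22.000 Y11.000
; layer 6
G0 Z22.286
G0 X22.000 Y11.000
G1 X19.426 Y18.071
G1 X12.910 Y21.833
G1 X5.500 Y20.526
G1 X0.663 Y14.762
G1 X0.663 Y7.238
G1 X5.500 Y1.474
G1 X12.910 Y0.167
G1 X19.426 Y3.929
G1 X22.000 Y11.000
; layer 7
G0 Z26.000
G0 X22.000 Y11.000
G1 X19.426 Y18.071
G1 X12.910 Y21.833
G1 X5.500 Y20.526
G1 X0.663 Y14.762
G1 X0.663 Y7.238
G1 X5.500 Y1.474
G1 X12.910 Y0.167
G1 X19.426 Y3.929
G1 X22.000 Y11.000
M2 ; end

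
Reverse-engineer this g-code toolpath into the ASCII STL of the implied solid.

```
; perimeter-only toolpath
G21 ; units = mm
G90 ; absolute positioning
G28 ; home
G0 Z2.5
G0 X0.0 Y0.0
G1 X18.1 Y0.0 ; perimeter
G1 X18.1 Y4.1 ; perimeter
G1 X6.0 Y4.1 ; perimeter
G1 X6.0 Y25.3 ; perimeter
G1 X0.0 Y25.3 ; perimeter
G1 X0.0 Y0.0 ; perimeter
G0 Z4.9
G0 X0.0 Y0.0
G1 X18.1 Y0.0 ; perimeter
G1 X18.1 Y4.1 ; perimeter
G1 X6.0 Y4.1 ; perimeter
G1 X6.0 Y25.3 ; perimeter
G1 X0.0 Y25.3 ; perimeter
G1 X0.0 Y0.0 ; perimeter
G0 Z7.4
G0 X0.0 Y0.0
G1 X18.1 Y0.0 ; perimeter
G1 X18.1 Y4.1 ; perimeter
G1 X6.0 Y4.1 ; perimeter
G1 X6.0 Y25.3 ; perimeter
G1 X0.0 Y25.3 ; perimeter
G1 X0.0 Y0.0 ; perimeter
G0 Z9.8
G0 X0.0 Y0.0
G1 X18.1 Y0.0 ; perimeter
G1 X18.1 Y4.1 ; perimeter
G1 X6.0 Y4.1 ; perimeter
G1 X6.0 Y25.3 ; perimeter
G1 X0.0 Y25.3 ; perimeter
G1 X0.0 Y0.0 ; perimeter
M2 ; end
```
solid part
  facet normal 0.0000 0.0000 -1.0000
    outer loop
      vertex 18.1 4.1 0.0
      vertex 18.1 0.0 0.0
      vertex 0.0 0.0 0.0
    endloop
  endfacet
  facet normal 0.0000 0.0000 -1.0000
    outer loop
      vertex 6.0 4.1 0.0
      vertex 18.1 4.1 0.0
      vertex 0.0 0.0 0.0
    endloop
  endfacet
  facet normal 0.0000 0.0000 -1.0000
    outer loop
      vertex 6.0 25.3 0.0
      vertex 6.0 4.1 0.0
      vertex 0.0 0.0 0.0
    endloop
  endfacet
  facet normal 0.0000 0.0000 -1.0000
    outer loop
      vertex 0.0 25.3 0.0
      vertex 6.0 25.3 0.0
      vertex 0.0 0.0 0.0
    endloop
  endfacet
  facet normal 0.0000 0.0000 1.0000
    outer loop
      vertex 0.0 0.0 9.8
      vertex 18.1 0.0 9.8
      vertex 18.1 4.1 9.8
    endloop
  endfacet
  facet normal 0.0000 0.0000 1.0000
    outer loop
      vertex 0.0 0.0 9.8
      vertex 18.1 4.1 9.8
      vertex 6.0 4.1 9.8
    endloop
  endfacet
  facet normal 0.0000 0.0000 1.0000
    outer loop
      vertex 0.0 0.0 9.8
      vertex 6.0 4.1 9.8
      vertex 6.0 25.3 9.8
    endloop
  endfacet
  facet normal 0.0000 0.0000 1.0000
    outer loop
      vertex 0.0 0.0 9.8
      vertex 6.0 25.3 9.8
      vertex 0.0 25.3 9.8
    endloop
  endfacet
  facet normal 0.0000 -1.0000 0.0000
    outer loop
      vertex 0.0 0.0 0.0
      vertex 18.1 0.0 0.0
      vertex 18.1 0.0 9.8
    endloop
  endfacet
  facet normal 0.0000 -1.0000 0.0000
    outer loop
      vertex 0.0 0.0 0.0
      vertex 18.1 0.0 9.8
      vertex 0.0 0.0 9.8
    endloop
  endfacet
  facet normal 1.0000 0.0000 0.0000
    outer loop
      vertex 18.1 0.0 0.0
      vertex 18.1 4.1 0.0
      vertex 18.1 4.1 9.8
    endloop
  endfacet
  facet normal 1.0000 0.0000 0.0000
    outer loop
      vertex 18.1 0.0 0.0
      vertex 18.1 4.1 9.8
      vertex 18.1 0.0 9.8
    endloop
  endfacet
  facet normal 0.0000 1.0000 0.0000
    outer loop
      vertex 18.1 4.1 0.0
      vertex 6.0 4.1 0.0
      vertex 6.0 4.1 9.8
    endloop
  endfacet
  facet normal 0.0000 1.0000 0.0000
    outer loop
      vertex 18.1 4.1 0.0
      vertex 6.0 4.1 9.8
      vertex 18.1 4.1 9.8
    endloop
  endfacet
  facet normal 1.0000 0.0000 0.0000
    outer loop
      vertex 6.0 4.1 0.0
      vertex 6.0 25.3 0.0
      vertex 6.0 25.3 9.8
    endloop
  endfacet
  facet normal 1.0000 0.0000 0.0000
    outer loop
      vertex 6.0 4.1 0.0
      vertex 6.0 25.3 9.8
      vertex 6.0 4.1 9.8
    endloop
  endfacet
  facet normal 0.0000 1.0000 0.0000
    outer loop
      vertex 6.0 25.3 0.0
      vertex 0.0 25.3 0.0
      vertex 0.0 25.3 9.8
    endloop
  endfacet
  facet normal 0.0000 1.0000 0.0000
    outer loop
      vertex 6.0 25.3 0.0
      vertex 0.0 25.3 9.8
      vertex 6.0 25.3 9.8
    endloop
  endfacet
  facet normal -1.0000 0.0000 0.0000
    outer loop
      vertex 0.0 25.3 0.0
      vertex 0.0 0.0 0.0
      vertex 0.0 0.0 9.8
    endloop
  endfacet
  facet normal -1.0000 0.0000 0.0000
    outer loop
      vertex 0.0 25.3 0.0
      vertex 0.0 0.0 9.8
      vertex 0.0 25.3 9.8
    endloop
  endfacet
endsolid part

The G0 Z moves step by Δz≈2.5 mm. Every layer's G1 loop is the same polygon, so the solid is a straight extrusion of it from z=0 to z≈9.8. Closing with flat bottom and top caps and triangulating gives 20 facets — an L-shaped prism: outer 18.1 × 25.3 mm, arm thicknesses ≈ 4.1 mm (horizontal) and 6 mm (vertical), extruded 9.8 mm in z.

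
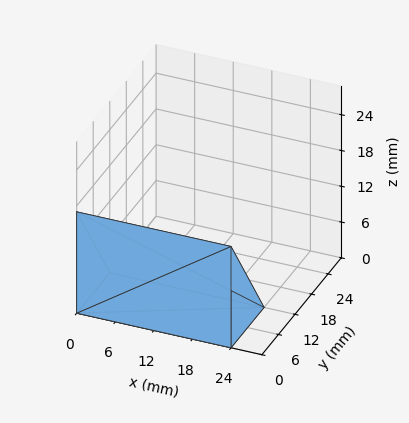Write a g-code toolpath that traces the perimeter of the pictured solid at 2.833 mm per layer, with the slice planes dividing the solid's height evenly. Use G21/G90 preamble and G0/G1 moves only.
Reading the render: the shape is a wedge (ramp): 24 × 12 mm base, rising to 17 mm along the y=0 edge and sloping linearly to z=0 at y=12 (dimensions read to the nearest mm from the axis ticks). For the g-code, the solid's height is divided into equal slices at the stated Δz and each level perimeter traced with G1 moves after a G0 lift.

; perimeter-only toolpath
G21 ; units = mm
G90 ; absolute positioning
G28 ; home
; layer 1
G0 Z2.833
G0 X0.000 Y0.000
G1 X24.000 Y0.000
G1 X24.000 Y10.000
G1 X0.000 Y10.000
G1 X0.000 Y0.000
; layer 2
G0 Z5.667
G0 X0.000 Y0.000
G1 X24.000 Y0.000
G1 X24.000 Y8.000
G1 X0.000 Y8.000
G1 X0.000 Y0.000
; layer 3
G0 Z8.500
G0 X0.000 Y0.000
G1 X24.000 Y0.000
G1 X24.000 Y6.000
G1 X0.000 Y6.000
G1 X0.000 Y0.000
; layer 4
G0 Z11.333
G0 X0.000 Y0.000
G1 X24.000 Y0.000
G1 X24.000 Y4.000
G1 X0.000 Y4.000
G1 X0.000 Y0.000
; layer 5
G0 Z14.167
G0 X0.000 Y0.000
G1 X24.000 Y0.000
G1 X24.000 Y2.000
G1 X0.000 Y2.000
G1 X0.000 Y0.000
M2 ; end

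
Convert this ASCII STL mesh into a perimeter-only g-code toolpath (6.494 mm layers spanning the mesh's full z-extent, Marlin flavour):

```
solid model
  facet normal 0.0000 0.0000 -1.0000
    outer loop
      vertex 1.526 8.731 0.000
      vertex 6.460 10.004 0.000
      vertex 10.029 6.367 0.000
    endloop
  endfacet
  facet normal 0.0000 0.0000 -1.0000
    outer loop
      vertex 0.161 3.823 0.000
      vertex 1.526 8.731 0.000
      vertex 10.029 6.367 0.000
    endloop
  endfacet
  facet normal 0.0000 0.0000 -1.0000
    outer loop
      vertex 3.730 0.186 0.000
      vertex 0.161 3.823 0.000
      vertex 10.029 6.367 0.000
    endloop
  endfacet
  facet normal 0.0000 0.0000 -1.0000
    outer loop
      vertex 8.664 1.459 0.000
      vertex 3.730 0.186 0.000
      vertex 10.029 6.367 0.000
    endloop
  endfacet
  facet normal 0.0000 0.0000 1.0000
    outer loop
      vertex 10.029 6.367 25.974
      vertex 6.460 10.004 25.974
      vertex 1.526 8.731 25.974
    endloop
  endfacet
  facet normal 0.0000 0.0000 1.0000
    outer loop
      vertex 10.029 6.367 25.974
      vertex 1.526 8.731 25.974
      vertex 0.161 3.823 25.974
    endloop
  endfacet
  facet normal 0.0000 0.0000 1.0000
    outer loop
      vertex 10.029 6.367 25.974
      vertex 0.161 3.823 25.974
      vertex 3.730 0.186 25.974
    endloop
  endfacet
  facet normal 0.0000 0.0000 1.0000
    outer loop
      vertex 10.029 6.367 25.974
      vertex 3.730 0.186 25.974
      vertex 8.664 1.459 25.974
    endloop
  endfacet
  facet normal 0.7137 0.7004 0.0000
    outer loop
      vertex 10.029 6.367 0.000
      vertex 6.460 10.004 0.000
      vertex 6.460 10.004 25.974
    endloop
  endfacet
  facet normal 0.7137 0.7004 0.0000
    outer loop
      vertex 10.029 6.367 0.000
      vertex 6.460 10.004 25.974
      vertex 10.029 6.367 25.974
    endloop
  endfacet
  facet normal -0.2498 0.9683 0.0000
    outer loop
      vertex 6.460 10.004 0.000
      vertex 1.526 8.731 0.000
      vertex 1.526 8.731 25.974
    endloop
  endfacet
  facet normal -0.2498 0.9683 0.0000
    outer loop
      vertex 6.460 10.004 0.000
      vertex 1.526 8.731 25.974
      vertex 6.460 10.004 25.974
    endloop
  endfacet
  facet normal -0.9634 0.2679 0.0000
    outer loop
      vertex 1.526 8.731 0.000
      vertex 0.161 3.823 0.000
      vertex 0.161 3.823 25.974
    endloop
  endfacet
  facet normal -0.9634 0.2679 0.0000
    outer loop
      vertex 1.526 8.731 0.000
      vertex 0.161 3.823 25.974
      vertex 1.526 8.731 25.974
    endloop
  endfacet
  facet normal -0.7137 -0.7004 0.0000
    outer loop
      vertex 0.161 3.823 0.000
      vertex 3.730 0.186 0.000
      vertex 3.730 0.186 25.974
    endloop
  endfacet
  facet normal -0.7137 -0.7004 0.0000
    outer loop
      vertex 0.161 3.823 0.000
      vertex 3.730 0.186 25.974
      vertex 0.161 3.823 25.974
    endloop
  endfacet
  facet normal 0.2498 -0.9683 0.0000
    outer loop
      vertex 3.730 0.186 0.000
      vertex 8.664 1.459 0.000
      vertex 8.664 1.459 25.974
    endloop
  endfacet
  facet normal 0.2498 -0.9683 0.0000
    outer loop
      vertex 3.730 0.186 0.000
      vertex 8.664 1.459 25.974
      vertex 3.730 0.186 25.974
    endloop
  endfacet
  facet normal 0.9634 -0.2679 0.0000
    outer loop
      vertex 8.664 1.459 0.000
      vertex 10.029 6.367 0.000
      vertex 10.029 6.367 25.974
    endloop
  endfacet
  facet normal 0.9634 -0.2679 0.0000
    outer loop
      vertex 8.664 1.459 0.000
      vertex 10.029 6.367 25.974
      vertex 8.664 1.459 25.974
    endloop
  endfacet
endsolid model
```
; perimeter-only toolpath
G21 ; units = mm
G90 ; absolute positioning
G28 ; home
; layer 1
G0 Z6.494
G0 X10.029 Y6.367
G1 X6.460 Y10.004
G1 X1.526 Y8.731
G1 X0.161 Y3.823
G1 X3.730 Y0.186
G1 X8.664 Y1.459
G1 X10.029 Y6.367
; layer 2
G0 Z12.987
G0 X10.029 Y6.367
G1 X6.460 Y10.004
G1 X1.526 Y8.731
G1 X0.161 Y3.823
G1 X3.730 Y0.186
G1 X8.664 Y1.459
G1 X10.029 Y6.367
; layer 3
G0 Z19.480
G0 X10.029 Y6.367
G1 X6.460 Y10.004
G1 X1.526 Y8.731
G1 X0.161 Y3.823
G1 X3.730 Y0.186
G1 X8.664 Y1.459
G1 X10.029 Y6.367
; layer 4
G0 Z25.974
G0 X10.029 Y6.367
G1 X6.460 Y10.004
G1 X1.526 Y8.731
G1 X0.161 Y3.823
G1 X3.730 Y0.186
G1 X8.664 Y1.459
G1 X10.029 Y6.367
M2 ; end

The solid is a regular 6-sided prism (a cylinder approximated with 6 flat sides), circumscribed radius ≈ 5.09 mm, height ≈ 26 mm. Slicing at Δz = 6.494 mm — 4 equal slices spanning the solid's height, so layer i sits at z = i·h/4 — gives 4 non-empty perimeters. Each is a 6-segment closed polygon; G0 lifts to the layer z and rapids to the start vertex, then G1 traces the edges.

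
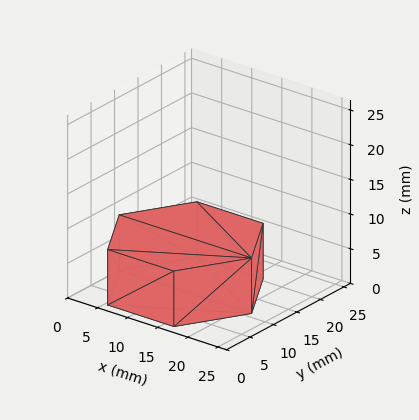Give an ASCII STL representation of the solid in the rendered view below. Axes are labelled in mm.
Reading the render: the shape is a regular 6-sided prism (a cylinder approximated with 6 flat sides), circumscribed radius ≈ 11 mm, height ≈ 8 mm (dimensions read to the nearest mm from the axis ticks). For the STL, each face is triangulated and given an outward normal.

solid part
  facet normal 0.0000 0.0000 -1.0000
    outer loop
      vertex 5.5 20.5 0.0
      vertex 16.5 20.5 0.0
      vertex 22.0 11.0 0.0
    endloop
  endfacet
  facet normal 0.0000 0.0000 -1.0000
    outer loop
      vertex 0.0 11.0 0.0
      vertex 5.5 20.5 0.0
      vertex 22.0 11.0 0.0
    endloop
  endfacet
  facet normal 0.0000 0.0000 -1.0000
    outer loop
      vertex 5.5 1.5 0.0
      vertex 0.0 11.0 0.0
      vertex 22.0 11.0 0.0
    endloop
  endfacet
  facet normal 0.0000 0.0000 -1.0000
    outer loop
      vertex 16.5 1.5 0.0
      vertex 5.5 1.5 0.0
      vertex 22.0 11.0 0.0
    endloop
  endfacet
  facet normal 0.0000 0.0000 1.0000
    outer loop
      vertex 22.0 11.0 8.0
      vertex 16.5 20.5 8.0
      vertex 5.5 20.5 8.0
    endloop
  endfacet
  facet normal 0.0000 0.0000 1.0000
    outer loop
      vertex 22.0 11.0 8.0
      vertex 5.5 20.5 8.0
      vertex 0.0 11.0 8.0
    endloop
  endfacet
  facet normal 0.0000 0.0000 1.0000
    outer loop
      vertex 22.0 11.0 8.0
      vertex 0.0 11.0 8.0
      vertex 5.5 1.5 8.0
    endloop
  endfacet
  facet normal 0.0000 0.0000 1.0000
    outer loop
      vertex 22.0 11.0 8.0
      vertex 5.5 1.5 8.0
      vertex 16.5 1.5 8.0
    endloop
  endfacet
  facet normal 0.8654 0.5010 0.0000
    outer loop
      vertex 22.0 11.0 0.0
      vertex 16.5 20.5 0.0
      vertex 16.5 20.5 8.0
    endloop
  endfacet
  facet normal 0.8654 0.5010 0.0000
    outer loop
      vertex 22.0 11.0 0.0
      vertex 16.5 20.5 8.0
      vertex 22.0 11.0 8.0
    endloop
  endfacet
  facet normal 0.0000 1.0000 0.0000
    outer loop
      vertex 16.5 20.5 0.0
      vertex 5.5 20.5 0.0
      vertex 5.5 20.5 8.0
    endloop
  endfacet
  facet normal 0.0000 1.0000 0.0000
    outer loop
      vertex 16.5 20.5 0.0
      vertex 5.5 20.5 8.0
      vertex 16.5 20.5 8.0
    endloop
  endfacet
  facet normal -0.8654 0.5010 0.0000
    outer loop
      vertex 5.5 20.5 0.0
      vertex 0.0 11.0 0.0
      vertex 0.0 11.0 8.0
    endloop
  endfacet
  facet normal -0.8654 0.5010 0.0000
    outer loop
      vertex 5.5 20.5 0.0
      vertex 0.0 11.0 8.0
      vertex 5.5 20.5 8.0
    endloop
  endfacet
  facet normal -0.8654 -0.5010 0.0000
    outer loop
      vertex 0.0 11.0 0.0
      vertex 5.5 1.5 0.0
      vertex 5.5 1.5 8.0
    endloop
  endfacet
  facet normal -0.8654 -0.5010 0.0000
    outer loop
      vertex 0.0 11.0 0.0
      vertex 5.5 1.5 8.0
      vertex 0.0 11.0 8.0
    endloop
  endfacet
  facet normal 0.0000 -1.0000 0.0000
    outer loop
      vertex 5.5 1.5 0.0
      vertex 16.5 1.5 0.0
      vertex 16.5 1.5 8.0
    endloop
  endfacet
  facet normal 0.0000 -1.0000 0.0000
    outer loop
      vertex 5.5 1.5 0.0
      vertex 16.5 1.5 8.0
      vertex 5.5 1.5 8.0
    endloop
  endfacet
  facet normal 0.8654 -0.5010 0.0000
    outer loop
      vertex 16.5 1.5 0.0
      vertex 22.0 11.0 0.0
      vertex 22.0 11.0 8.0
    endloop
  endfacet
  facet normal 0.8654 -0.5010 0.0000
    outer loop
      vertex 16.5 1.5 0.0
      vertex 22.0 11.0 8.0
      vertex 16.5 1.5 8.0
    endloop
  endfacet
endsolid part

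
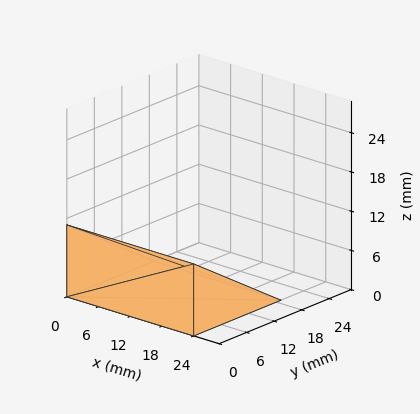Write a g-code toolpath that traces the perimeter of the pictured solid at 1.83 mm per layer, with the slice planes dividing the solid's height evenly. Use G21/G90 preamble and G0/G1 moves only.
Reading the render: the shape is a wedge (ramp): 24 × 19 mm base, rising to 11 mm along the y=0 edge and sloping linearly to z=0 at y=19 (dimensions read to the nearest mm from the axis ticks). For the g-code, the solid's height is divided into equal slices at the stated Δz and each level perimeter traced with G1 moves after a G0 lift.

; perimeter-only toolpath
G21 ; units = mm
G90 ; absolute positioning
G28 ; home
; layer 1
G0 Z1.83
G0 X0.00 Y0.00
G1 X24.00 Y0.00
G1 X24.00 Y15.83
G1 X0.00 Y15.83
G1 X0.00 Y0.00
; layer 2
G0 Z3.67
G0 X0.00 Y0.00
G1 X24.00 Y0.00
G1 X24.00 Y12.67
G1 X0.00 Y12.67
G1 X0.00 Y0.00
; layer 3
G0 Z5.50
G0 X0.00 Y0.00
G1 X24.00 Y0.00
G1 X24.00 Y9.50
G1 X0.00 Y9.50
G1 X0.00 Y0.00
; layer 4
G0 Z7.33
G0 X0.00 Y0.00
G1 X24.00 Y0.00
G1 X24.00 Y6.33
G1 X0.00 Y6.33
G1 X0.00 Y0.00
; layer 5
G0 Z9.17
G0 X0.00 Y0.00
G1 X24.00 Y0.00
G1 X24.00 Y3.17
G1 X0.00 Y3.17
G1 X0.00 Y0.00
M2 ; end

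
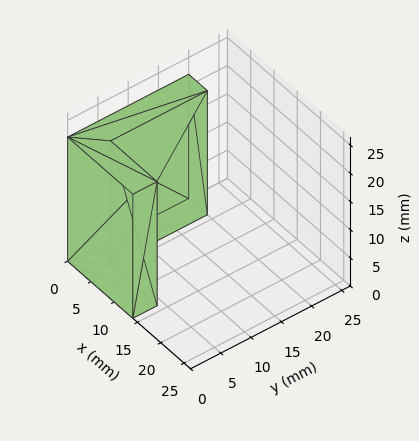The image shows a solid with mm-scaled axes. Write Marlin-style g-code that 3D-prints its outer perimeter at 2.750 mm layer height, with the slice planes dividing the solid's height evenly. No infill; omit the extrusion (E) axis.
Reading the render: the shape is an L-shaped prism: outer 14 × 20 mm, arm thicknesses ≈ 4 mm (horizontal) and 4 mm (vertical), extruded 22 mm in z (dimensions read to the nearest mm from the axis ticks). For the g-code, the solid's height is divided into equal slices at the stated Δz and each level perimeter traced with G1 moves after a G0 lift.

; perimeter-only toolpath
G21 ; units = mm
G90 ; absolute positioning
G28 ; home
; layer 1
G0 Z2.750
G0 X0.000 Y0.000
G1 X14.000 Y0.000
G1 X14.000 Y4.000
G1 X4.000 Y4.000
G1 X4.000 Y20.000
G1 X0.000 Y20.000
G1 X0.000 Y0.000
; layer 2
G0 Z5.500
G0 X0.000 Y0.000
G1 X14.000 Y0.000
G1 X14.000 Y4.000
G1 X4.000 Y4.000
G1 X4.000 Y20.000
G1 X0.000 Y20.000
G1 X0.000 Y0.000
; layer 3
G0 Z8.250
G0 X0.000 Y0.000
G1 X14.000 Y0.000
G1 X14.000 Y4.000
G1 X4.000 Y4.000
G1 X4.000 Y20.000
G1 X0.000 Y20.000
G1 X0.000 Y0.000
; layer 4
G0 Z11.000
G0 X0.000 Y0.000
G1 X14.000 Y0.000
G1 X14.000 Y4.000
G1 X4.000 Y4.000
G1 X4.000 Y20.000
G1 X0.000 Y20.000
G1 X0.000 Y0.000
; layer 5
G0 Z13.750
G0 X0.000 Y0.000
G1 X14.000 Y0.000
G1 X14.000 Y4.000
G1 X4.000 Y4.000
G1 X4.000 Y20.000
G1 X0.000 Y20.000
G1 X0.000 Y0.000
; layer 6
G0 Z16.500
G0 X0.000 Y0.000
G1 X14.000 Y0.000
G1 X14.000 Y4.000
G1 X4.000 Y4.000
G1 X4.000 Y20.000
G1 X0.000 Y20.000
G1 X0.000 Y0.000
; layer 7
G0 Z19.250
G0 X0.000 Y0.000
G1 X14.000 Y0.000
G1 X14.000 Y4.000
G1 X4.000 Y4.000
G1 X4.000 Y20.000
G1 X0.000 Y20.000
G1 X0.000 Y0.000
; layer 8
G0 Z22.000
G0 X0.000 Y0.000
G1 X14.000 Y0.000
G1 X14.000 Y4.000
G1 X4.000 Y4.000
G1 X4.000 Y20.000
G1 X0.000 Y20.000
G1 X0.000 Y0.000
M2 ; end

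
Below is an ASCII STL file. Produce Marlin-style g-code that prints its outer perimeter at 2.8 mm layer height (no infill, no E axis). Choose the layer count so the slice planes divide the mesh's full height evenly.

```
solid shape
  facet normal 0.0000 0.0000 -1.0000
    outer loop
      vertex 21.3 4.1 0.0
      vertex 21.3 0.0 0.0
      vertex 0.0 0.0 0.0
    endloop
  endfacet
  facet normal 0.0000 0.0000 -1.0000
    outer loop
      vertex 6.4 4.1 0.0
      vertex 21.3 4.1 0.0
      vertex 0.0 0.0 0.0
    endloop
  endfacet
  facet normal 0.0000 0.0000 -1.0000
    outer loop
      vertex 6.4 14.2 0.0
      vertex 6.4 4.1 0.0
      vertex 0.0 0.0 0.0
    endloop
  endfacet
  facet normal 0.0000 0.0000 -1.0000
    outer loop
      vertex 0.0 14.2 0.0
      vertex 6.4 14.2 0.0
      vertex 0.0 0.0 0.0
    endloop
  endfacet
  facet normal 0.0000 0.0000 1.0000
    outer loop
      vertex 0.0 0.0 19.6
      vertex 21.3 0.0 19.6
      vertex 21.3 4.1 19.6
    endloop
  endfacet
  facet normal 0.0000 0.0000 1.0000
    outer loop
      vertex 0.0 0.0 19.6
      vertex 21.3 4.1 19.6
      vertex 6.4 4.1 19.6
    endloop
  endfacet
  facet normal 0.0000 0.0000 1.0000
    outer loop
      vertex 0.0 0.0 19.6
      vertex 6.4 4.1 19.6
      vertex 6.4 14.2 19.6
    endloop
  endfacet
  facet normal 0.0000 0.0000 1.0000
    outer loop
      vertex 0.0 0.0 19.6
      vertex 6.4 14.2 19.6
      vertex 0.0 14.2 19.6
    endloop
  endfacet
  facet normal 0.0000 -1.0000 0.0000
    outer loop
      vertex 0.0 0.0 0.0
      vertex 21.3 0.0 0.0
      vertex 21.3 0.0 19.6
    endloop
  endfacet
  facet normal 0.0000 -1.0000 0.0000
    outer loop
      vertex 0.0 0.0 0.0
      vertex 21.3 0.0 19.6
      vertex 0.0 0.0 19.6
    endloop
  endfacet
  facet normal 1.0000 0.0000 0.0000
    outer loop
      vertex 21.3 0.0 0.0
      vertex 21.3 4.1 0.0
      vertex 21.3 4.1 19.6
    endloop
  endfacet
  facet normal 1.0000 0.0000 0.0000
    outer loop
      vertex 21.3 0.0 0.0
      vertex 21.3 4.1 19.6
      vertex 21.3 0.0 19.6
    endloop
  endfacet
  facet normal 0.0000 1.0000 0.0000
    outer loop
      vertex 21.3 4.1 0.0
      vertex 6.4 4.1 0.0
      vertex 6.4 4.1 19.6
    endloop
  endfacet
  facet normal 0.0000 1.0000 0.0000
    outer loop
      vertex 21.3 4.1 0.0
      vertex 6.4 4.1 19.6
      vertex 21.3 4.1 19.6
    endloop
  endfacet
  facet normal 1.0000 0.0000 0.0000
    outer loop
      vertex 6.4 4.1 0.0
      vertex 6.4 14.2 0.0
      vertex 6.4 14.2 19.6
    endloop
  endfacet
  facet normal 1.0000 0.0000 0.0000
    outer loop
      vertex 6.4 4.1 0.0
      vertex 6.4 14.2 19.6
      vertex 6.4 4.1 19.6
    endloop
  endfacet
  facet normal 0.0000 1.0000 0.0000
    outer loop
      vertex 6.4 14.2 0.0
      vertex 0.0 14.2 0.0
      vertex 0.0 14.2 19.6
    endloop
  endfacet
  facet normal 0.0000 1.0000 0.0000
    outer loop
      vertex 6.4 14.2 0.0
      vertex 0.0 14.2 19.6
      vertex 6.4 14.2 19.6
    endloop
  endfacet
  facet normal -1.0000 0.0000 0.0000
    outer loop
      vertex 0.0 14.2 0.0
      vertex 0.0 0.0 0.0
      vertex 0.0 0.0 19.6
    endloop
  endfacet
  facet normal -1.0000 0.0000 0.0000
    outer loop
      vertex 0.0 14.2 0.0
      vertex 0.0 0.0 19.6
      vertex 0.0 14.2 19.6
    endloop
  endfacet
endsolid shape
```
; perimeter-only toolpath
G21 ; units = mm
G90 ; absolute positioning
G28 ; home
; layer 1
G0 Z2.8
G0 X0.0 Y0.0
G1 X21.3 Y0.0
G1 X21.3 Y4.1
G1 X6.4 Y4.1
G1 X6.4 Y14.2
G1 X0.0 Y14.2
G1 X0.0 Y0.0
; layer 2
G0 Z5.6
G0 X0.0 Y0.0
G1 X21.3 Y0.0
G1 X21.3 Y4.1
G1 X6.4 Y4.1
G1 X6.4 Y14.2
G1 X0.0 Y14.2
G1 X0.0 Y0.0
; layer 3
G0 Z8.4
G0 X0.0 Y0.0
G1 X21.3 Y0.0
G1 X21.3 Y4.1
G1 X6.4 Y4.1
G1 X6.4 Y14.2
G1 X0.0 Y14.2
G1 X0.0 Y0.0
; layer 4
G0 Z11.2
G0 X0.0 Y0.0
G1 X21.3 Y0.0
G1 X21.3 Y4.1
G1 X6.4 Y4.1
G1 X6.4 Y14.2
G1 X0.0 Y14.2
G1 X0.0 Y0.0
; layer 5
G0 Z14.0
G0 X0.0 Y0.0
G1 X21.3 Y0.0
G1 X21.3 Y4.1
G1 X6.4 Y4.1
G1 X6.4 Y14.2
G1 X0.0 Y14.2
G1 X0.0 Y0.0
; layer 6
G0 Z16.8
G0 X0.0 Y0.0
G1 X21.3 Y0.0
G1 X21.3 Y4.1
G1 X6.4 Y4.1
G1 X6.4 Y14.2
G1 X0.0 Y14.2
G1 X0.0 Y0.0
; layer 7
G0 Z19.6
G0 X0.0 Y0.0
G1 X21.3 Y0.0
G1 X21.3 Y4.1
G1 X6.4 Y4.1
G1 X6.4 Y14.2
G1 X0.0 Y14.2
G1 X0.0 Y0.0
M2 ; end

The solid is an L-shaped prism: outer 21.3 × 14.2 mm, arm thicknesses ≈ 4.1 mm (horizontal) and 6.4 mm (vertical), extruded 19.6 mm in z. Slicing at Δz = 2.8 mm — 7 equal slices spanning the solid's height, so layer i sits at z = i·h/7 — gives 7 non-empty perimeters. Each is a 6-segment closed polygon; G0 lifts to the layer z and rapids to the start vertex, then G1 traces the edges.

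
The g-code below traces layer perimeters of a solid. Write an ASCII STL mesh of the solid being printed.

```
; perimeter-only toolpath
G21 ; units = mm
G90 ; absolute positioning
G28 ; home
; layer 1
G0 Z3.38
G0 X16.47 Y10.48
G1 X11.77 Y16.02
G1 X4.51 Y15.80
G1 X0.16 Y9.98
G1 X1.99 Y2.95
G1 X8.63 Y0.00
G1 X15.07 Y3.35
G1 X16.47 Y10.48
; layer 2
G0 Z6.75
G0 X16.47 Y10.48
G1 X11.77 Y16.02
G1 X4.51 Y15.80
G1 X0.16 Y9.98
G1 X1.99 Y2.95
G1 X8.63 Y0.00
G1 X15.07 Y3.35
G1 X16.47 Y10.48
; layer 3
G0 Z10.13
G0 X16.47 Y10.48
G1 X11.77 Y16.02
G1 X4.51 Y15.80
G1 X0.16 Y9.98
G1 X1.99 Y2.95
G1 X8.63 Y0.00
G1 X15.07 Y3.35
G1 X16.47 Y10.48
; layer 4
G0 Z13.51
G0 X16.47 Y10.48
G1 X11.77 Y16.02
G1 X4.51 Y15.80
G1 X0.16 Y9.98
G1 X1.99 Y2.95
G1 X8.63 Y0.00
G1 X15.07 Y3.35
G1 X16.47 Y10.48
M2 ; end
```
solid part
  facet normal 0.0000 0.0000 -1.0000
    outer loop
      vertex 4.51 15.80 0.00
      vertex 11.77 16.02 0.00
      vertex 16.47 10.48 0.00
    endloop
  endfacet
  facet normal 0.0000 0.0000 -1.0000
    outer loop
      vertex 0.16 9.98 0.00
      vertex 4.51 15.80 0.00
      vertex 16.47 10.48 0.00
    endloop
  endfacet
  facet normal 0.0000 0.0000 -1.0000
    outer loop
      vertex 1.99 2.95 0.00
      vertex 0.16 9.98 0.00
      vertex 16.47 10.48 0.00
    endloop
  endfacet
  facet normal 0.0000 0.0000 -1.0000
    outer loop
      vertex 8.63 0.00 0.00
      vertex 1.99 2.95 0.00
      vertex 16.47 10.48 0.00
    endloop
  endfacet
  facet normal 0.0000 0.0000 -1.0000
    outer loop
      vertex 15.07 3.35 0.00
      vertex 8.63 0.00 0.00
      vertex 16.47 10.48 0.00
    endloop
  endfacet
  facet normal 0.0000 0.0000 1.0000
    outer loop
      vertex 16.47 10.48 13.51
      vertex 11.77 16.02 13.51
      vertex 4.51 15.80 13.51
    endloop
  endfacet
  facet normal 0.0000 0.0000 1.0000
    outer loop
      vertex 16.47 10.48 13.51
      vertex 4.51 15.80 13.51
      vertex 0.16 9.98 13.51
    endloop
  endfacet
  facet normal 0.0000 0.0000 1.0000
    outer loop
      vertex 16.47 10.48 13.51
      vertex 0.16 9.98 13.51
      vertex 1.99 2.95 13.51
    endloop
  endfacet
  facet normal 0.0000 0.0000 1.0000
    outer loop
      vertex 16.47 10.48 13.51
      vertex 1.99 2.95 13.51
      vertex 8.63 0.00 13.51
    endloop
  endfacet
  facet normal 0.0000 0.0000 1.0000
    outer loop
      vertex 16.47 10.48 13.51
      vertex 8.63 0.00 13.51
      vertex 15.07 3.35 13.51
    endloop
  endfacet
  facet normal 0.7626 0.6469 0.0000
    outer loop
      vertex 16.47 10.48 0.00
      vertex 11.77 16.02 0.00
      vertex 11.77 16.02 13.51
    endloop
  endfacet
  facet normal 0.7626 0.6469 0.0000
    outer loop
      vertex 16.47 10.48 0.00
      vertex 11.77 16.02 13.51
      vertex 16.47 10.48 13.51
    endloop
  endfacet
  facet normal -0.0303 0.9995 0.0000
    outer loop
      vertex 11.77 16.02 0.00
      vertex 4.51 15.80 0.00
      vertex 4.51 15.80 13.51
    endloop
  endfacet
  facet normal -0.0303 0.9995 0.0000
    outer loop
      vertex 11.77 16.02 0.00
      vertex 4.51 15.80 13.51
      vertex 11.77 16.02 13.51
    endloop
  endfacet
  facet normal -0.8010 0.5987 0.0000
    outer loop
      vertex 4.51 15.80 0.00
      vertex 0.16 9.98 0.00
      vertex 0.16 9.98 13.51
    endloop
  endfacet
  facet normal -0.8010 0.5987 0.0000
    outer loop
      vertex 4.51 15.80 0.00
      vertex 0.16 9.98 13.51
      vertex 4.51 15.80 13.51
    endloop
  endfacet
  facet normal -0.9677 -0.2519 0.0000
    outer loop
      vertex 0.16 9.98 0.00
      vertex 1.99 2.95 0.00
      vertex 1.99 2.95 13.51
    endloop
  endfacet
  facet normal -0.9677 -0.2519 0.0000
    outer loop
      vertex 0.16 9.98 0.00
      vertex 1.99 2.95 13.51
      vertex 0.16 9.98 13.51
    endloop
  endfacet
  facet normal -0.4060 -0.9139 0.0000
    outer loop
      vertex 1.99 2.95 0.00
      vertex 8.63 0.00 0.00
      vertex 8.63 0.00 13.51
    endloop
  endfacet
  facet normal -0.4060 -0.9139 0.0000
    outer loop
      vertex 1.99 2.95 0.00
      vertex 8.63 0.00 13.51
      vertex 1.99 2.95 13.51
    endloop
  endfacet
  facet normal 0.4615 -0.8871 0.0000
    outer loop
      vertex 8.63 0.00 0.00
      vertex 15.07 3.35 0.00
      vertex 15.07 3.35 13.51
    endloop
  endfacet
  facet normal 0.4615 -0.8871 0.0000
    outer loop
      vertex 8.63 0.00 0.00
      vertex 15.07 3.35 13.51
      vertex 8.63 0.00 13.51
    endloop
  endfacet
  facet normal 0.9813 -0.1927 0.0000
    outer loop
      vertex 15.07 3.35 0.00
      vertex 16.47 10.48 0.00
      vertex 16.47 10.48 13.51
    endloop
  endfacet
  facet normal 0.9813 -0.1927 0.0000
    outer loop
      vertex 15.07 3.35 0.00
      vertex 16.47 10.48 13.51
      vertex 15.07 3.35 13.51
    endloop
  endfacet
endsolid part

The G0 Z moves step by Δz≈3.38 mm. Every layer's G1 loop is the same polygon, so the solid is a straight extrusion of it from z=0 to z≈13.5. Closing with flat bottom and top caps and triangulating gives 24 facets — a regular 7-sided prism (a cylinder approximated with 7 flat sides), circumscribed radius ≈ 8.37 mm, height ≈ 13.5 mm.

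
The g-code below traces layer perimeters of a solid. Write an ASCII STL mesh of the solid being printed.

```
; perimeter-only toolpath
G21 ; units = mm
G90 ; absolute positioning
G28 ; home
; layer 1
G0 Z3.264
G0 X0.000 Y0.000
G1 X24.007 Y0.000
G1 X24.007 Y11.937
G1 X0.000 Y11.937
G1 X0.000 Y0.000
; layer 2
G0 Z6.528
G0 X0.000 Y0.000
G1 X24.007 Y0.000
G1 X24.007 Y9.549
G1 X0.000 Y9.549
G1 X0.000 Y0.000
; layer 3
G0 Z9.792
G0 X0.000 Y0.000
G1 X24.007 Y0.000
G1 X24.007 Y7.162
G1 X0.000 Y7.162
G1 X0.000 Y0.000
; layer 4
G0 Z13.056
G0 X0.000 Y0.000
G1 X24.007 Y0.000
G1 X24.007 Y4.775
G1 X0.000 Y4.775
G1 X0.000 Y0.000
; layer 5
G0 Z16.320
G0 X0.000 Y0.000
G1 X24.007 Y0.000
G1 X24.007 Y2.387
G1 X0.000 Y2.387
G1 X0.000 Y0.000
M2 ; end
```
solid part
  facet normal 0.0000 0.0000 -1.0000
    outer loop
      vertex 24.007 14.324 0.000
      vertex 24.007 0.000 0.000
      vertex 0.000 0.000 0.000
    endloop
  endfacet
  facet normal 0.0000 0.0000 -1.0000
    outer loop
      vertex 0.000 14.324 0.000
      vertex 24.007 14.324 0.000
      vertex 0.000 0.000 0.000
    endloop
  endfacet
  facet normal 0.0000 -1.0000 0.0000
    outer loop
      vertex 0.000 0.000 0.000
      vertex 24.007 0.000 0.000
      vertex 24.007 0.000 19.584
    endloop
  endfacet
  facet normal 0.0000 -1.0000 0.0000
    outer loop
      vertex 0.000 0.000 0.000
      vertex 24.007 0.000 19.584
      vertex 0.000 0.000 19.584
    endloop
  endfacet
  facet normal 0.0000 0.8071 0.5904
    outer loop
      vertex 0.000 0.000 19.584
      vertex 24.007 0.000 19.584
      vertex 24.007 14.324 0.000
    endloop
  endfacet
  facet normal 0.0000 0.8071 0.5904
    outer loop
      vertex 0.000 0.000 19.584
      vertex 24.007 14.324 0.000
      vertex 0.000 14.324 0.000
    endloop
  endfacet
  facet normal -1.0000 0.0000 0.0000
    outer loop
      vertex 0.000 0.000 19.584
      vertex 0.000 14.324 0.000
      vertex 0.000 0.000 0.000
    endloop
  endfacet
  facet normal 1.0000 0.0000 0.0000
    outer loop
      vertex 24.007 0.000 0.000
      vertex 24.007 14.324 0.000
      vertex 24.007 0.000 19.584
    endloop
  endfacet
endsolid part

The G0 Z moves step by Δz≈3.264 mm. The G1 loops shrink linearly with z, so the solid tapers from its base footprint up to z≈19.6. Closing with a flat bottom cap and the tapered top and triangulating gives 8 facets — a wedge (ramp): 24 × 14.3 mm base, rising to 19.6 mm along the y=0 edge and sloping linearly to z=0 at y=14.3.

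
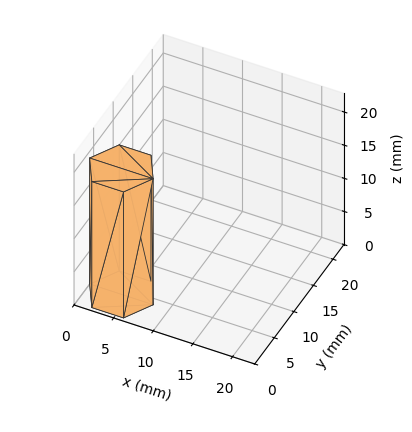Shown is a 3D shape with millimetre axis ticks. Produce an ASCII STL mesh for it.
Reading the render: the shape is a regular 6-sided prism (a cylinder approximated with 6 flat sides), circumscribed radius ≈ 4 mm, height ≈ 19 mm (dimensions read to the nearest mm from the axis ticks). For the STL, each face is triangulated and given an outward normal.

solid part
  facet normal 0.0000 0.0000 -1.0000
    outer loop
      vertex 2.0 7.5 0.0
      vertex 6.0 7.5 0.0
      vertex 8.0 4.0 0.0
    endloop
  endfacet
  facet normal 0.0000 0.0000 -1.0000
    outer loop
      vertex 0.0 4.0 0.0
      vertex 2.0 7.5 0.0
      vertex 8.0 4.0 0.0
    endloop
  endfacet
  facet normal 0.0000 0.0000 -1.0000
    outer loop
      vertex 2.0 0.5 0.0
      vertex 0.0 4.0 0.0
      vertex 8.0 4.0 0.0
    endloop
  endfacet
  facet normal 0.0000 0.0000 -1.0000
    outer loop
      vertex 6.0 0.5 0.0
      vertex 2.0 0.5 0.0
      vertex 8.0 4.0 0.0
    endloop
  endfacet
  facet normal 0.0000 0.0000 1.0000
    outer loop
      vertex 8.0 4.0 19.0
      vertex 6.0 7.5 19.0
      vertex 2.0 7.5 19.0
    endloop
  endfacet
  facet normal 0.0000 0.0000 1.0000
    outer loop
      vertex 8.0 4.0 19.0
      vertex 2.0 7.5 19.0
      vertex 0.0 4.0 19.0
    endloop
  endfacet
  facet normal 0.0000 0.0000 1.0000
    outer loop
      vertex 8.0 4.0 19.0
      vertex 0.0 4.0 19.0
      vertex 2.0 0.5 19.0
    endloop
  endfacet
  facet normal 0.0000 0.0000 1.0000
    outer loop
      vertex 8.0 4.0 19.0
      vertex 2.0 0.5 19.0
      vertex 6.0 0.5 19.0
    endloop
  endfacet
  facet normal 0.8682 0.4961 0.0000
    outer loop
      vertex 8.0 4.0 0.0
      vertex 6.0 7.5 0.0
      vertex 6.0 7.5 19.0
    endloop
  endfacet
  facet normal 0.8682 0.4961 0.0000
    outer loop
      vertex 8.0 4.0 0.0
      vertex 6.0 7.5 19.0
      vertex 8.0 4.0 19.0
    endloop
  endfacet
  facet normal 0.0000 1.0000 0.0000
    outer loop
      vertex 6.0 7.5 0.0
      vertex 2.0 7.5 0.0
      vertex 2.0 7.5 19.0
    endloop
  endfacet
  facet normal 0.0000 1.0000 0.0000
    outer loop
      vertex 6.0 7.5 0.0
      vertex 2.0 7.5 19.0
      vertex 6.0 7.5 19.0
    endloop
  endfacet
  facet normal -0.8682 0.4961 0.0000
    outer loop
      vertex 2.0 7.5 0.0
      vertex 0.0 4.0 0.0
      vertex 0.0 4.0 19.0
    endloop
  endfacet
  facet normal -0.8682 0.4961 0.0000
    outer loop
      vertex 2.0 7.5 0.0
      vertex 0.0 4.0 19.0
      vertex 2.0 7.5 19.0
    endloop
  endfacet
  facet normal -0.8682 -0.4961 0.0000
    outer loop
      vertex 0.0 4.0 0.0
      vertex 2.0 0.5 0.0
      vertex 2.0 0.5 19.0
    endloop
  endfacet
  facet normal -0.8682 -0.4961 0.0000
    outer loop
      vertex 0.0 4.0 0.0
      vertex 2.0 0.5 19.0
      vertex 0.0 4.0 19.0
    endloop
  endfacet
  facet normal 0.0000 -1.0000 0.0000
    outer loop
      vertex 2.0 0.5 0.0
      vertex 6.0 0.5 0.0
      vertex 6.0 0.5 19.0
    endloop
  endfacet
  facet normal 0.0000 -1.0000 0.0000
    outer loop
      vertex 2.0 0.5 0.0
      vertex 6.0 0.5 19.0
      vertex 2.0 0.5 19.0
    endloop
  endfacet
  facet normal 0.8682 -0.4961 0.0000
    outer loop
      vertex 6.0 0.5 0.0
      vertex 8.0 4.0 0.0
      vertex 8.0 4.0 19.0
    endloop
  endfacet
  facet normal 0.8682 -0.4961 0.0000
    outer loop
      vertex 6.0 0.5 0.0
      vertex 8.0 4.0 19.0
      vertex 6.0 0.5 19.0
    endloop
  endfacet
endsolid part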